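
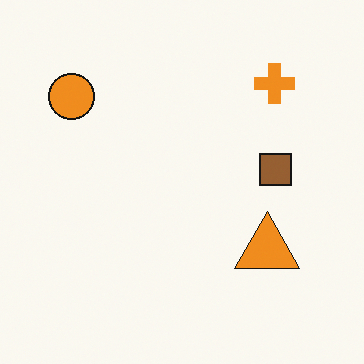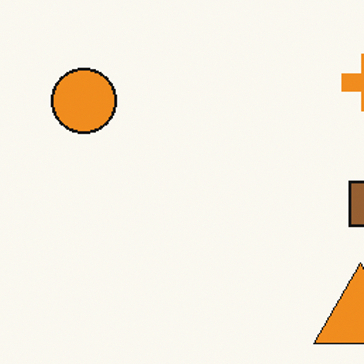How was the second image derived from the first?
This is the original image cropped slightly and scaled back up.

The visible shapes are larger and the field of view is narrower; shapes near the original edges may be partly or wholly outside the frame — a crop-and-rescale.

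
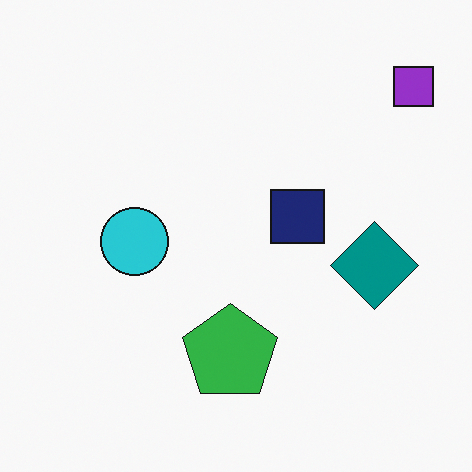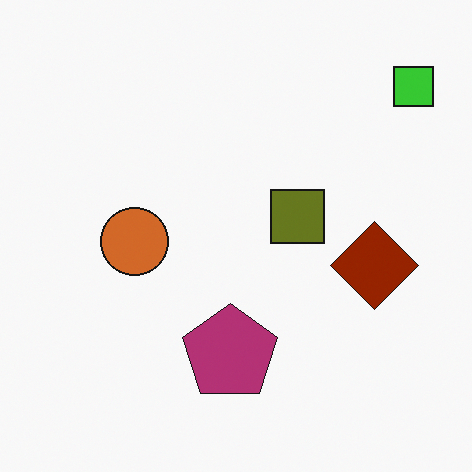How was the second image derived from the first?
The transformation is: hue-shifted by a large amount.

Every shape's color has rotated by the same amount around the hue wheel — a uniform hue shift.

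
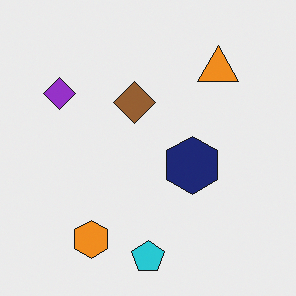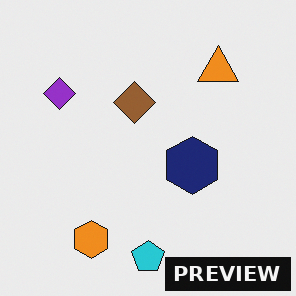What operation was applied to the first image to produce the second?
The second image is the first watermarked with the text "PREVIEW" in the lower-right corner.

A dark label reading "PREVIEW" appears in the lower-right corner.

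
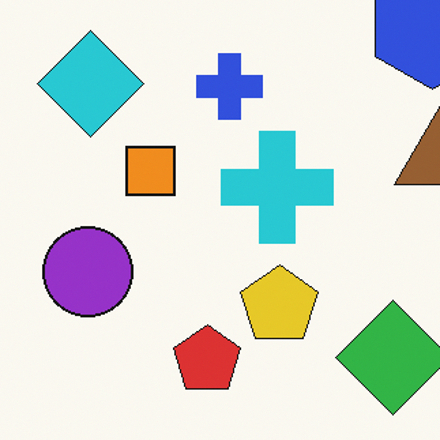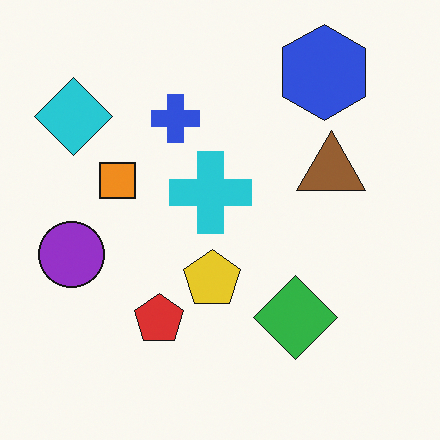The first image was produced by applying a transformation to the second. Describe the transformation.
It was cropped to a modestly smaller region and rescaled.

The visible shapes are larger and the field of view is narrower; shapes near the original edges may be partly or wholly outside the frame — a crop-and-rescale.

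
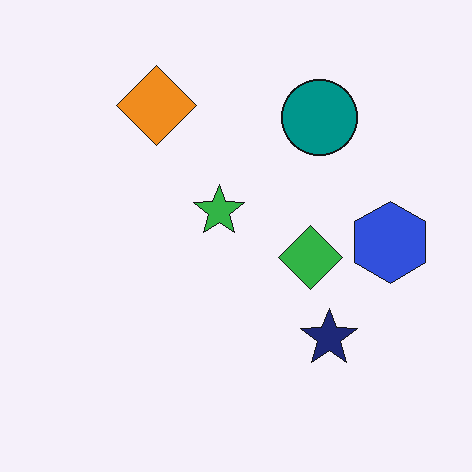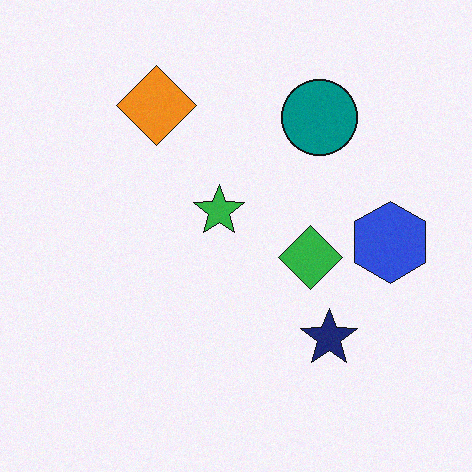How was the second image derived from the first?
The image was degraded with subtle gaussian noise.

Random speckle covers the whole image, including the flat background.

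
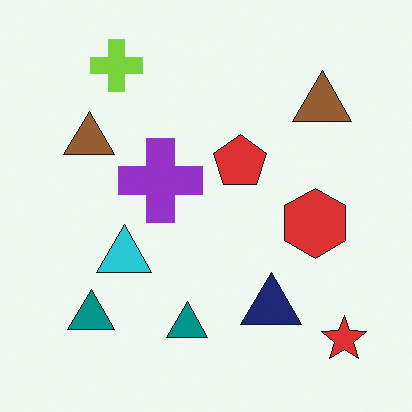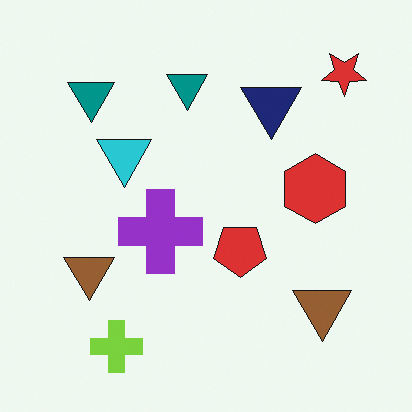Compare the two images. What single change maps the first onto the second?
Flipped vertically (top ↔ bottom).

The lime cross is in the top-left of the first image and the bottom-left of the second — shapes on opposite sides of the horizontal midline have swapped in a mirror flip.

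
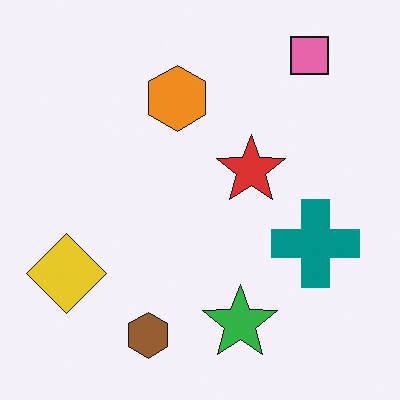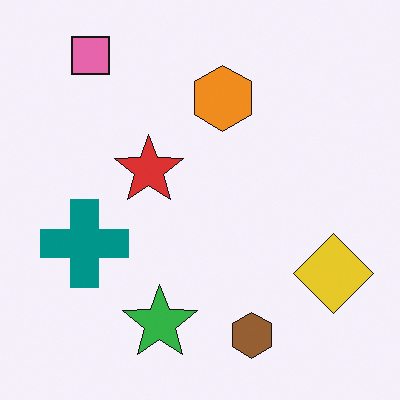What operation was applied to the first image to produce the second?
Flipped horizontally (left ↔ right).

The yellow diamond is in the bottom-left of the first image and the bottom-right of the second — shapes on opposite sides of the vertical midline have swapped in a mirror flip.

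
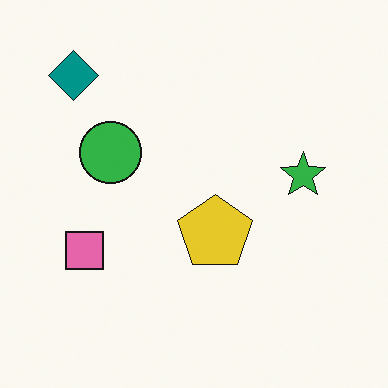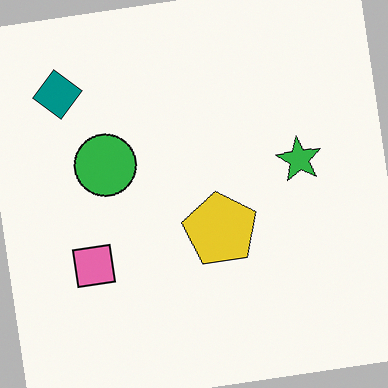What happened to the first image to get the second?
This is the original image rotated counter-clockwise by a few degrees.

Every shape is tilted by the same angle and the image corners show triangular fill wedges — a whole-image rotation by a non-right angle.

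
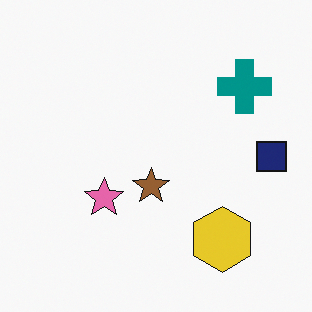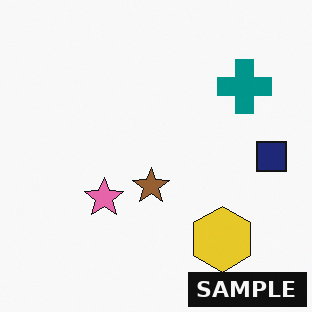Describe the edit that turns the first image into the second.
This is the original image watermarked with the text "SAMPLE" in the lower-right corner.

A dark label reading "SAMPLE" appears in the lower-right corner.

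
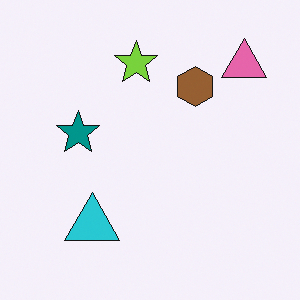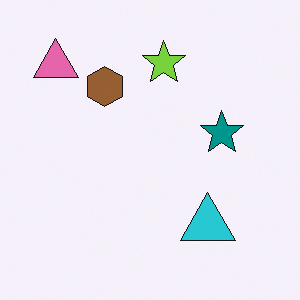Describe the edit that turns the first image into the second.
The transformation is: flipped horizontally (left ↔ right).

The pink triangle is in the top-right of the first image and the top-left of the second — shapes on opposite sides of the vertical midline have swapped in a mirror flip.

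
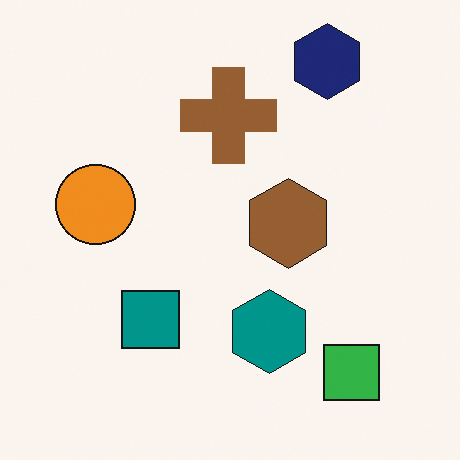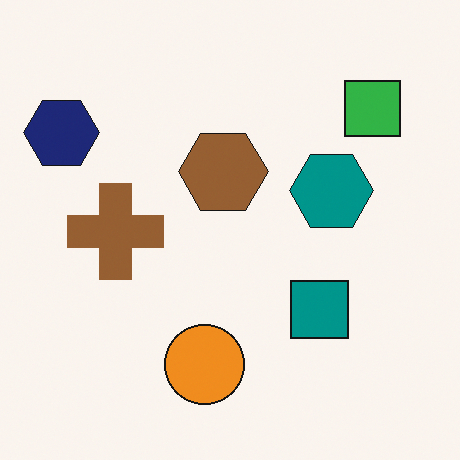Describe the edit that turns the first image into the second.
The transformation is: rotated 90° counter-clockwise.

The navy hexagon sits in the top-right of the first image and the top-left of the second — consistent with a whole-image 90° counter-clockwise rotation.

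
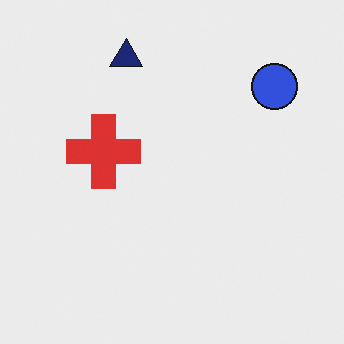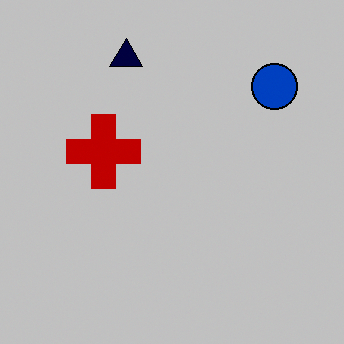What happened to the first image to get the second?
The second image is the first aggressively posterized.

Each flat color has snapped to a coarser quantized level — most visibly, the near-white background has dropped to a flat grey.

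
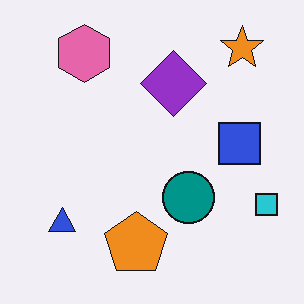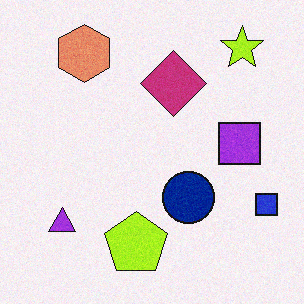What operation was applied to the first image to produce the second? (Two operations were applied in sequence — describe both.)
Degraded with light additive noise, then hue-shifted by a small amount.

Random speckle covers the whole image, including the flat background. Every shape's color has rotated by the same amount around the hue wheel — a uniform hue shift.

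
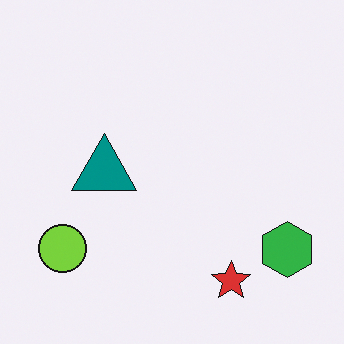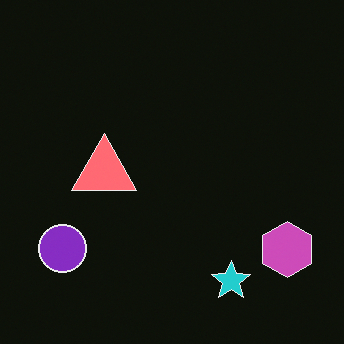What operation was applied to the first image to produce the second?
It was color-inverted (negative).

The light background has become dark and every shape's color is its complement — a photographic negative.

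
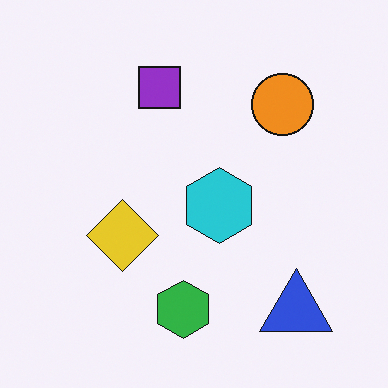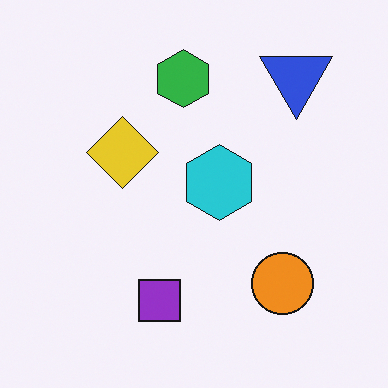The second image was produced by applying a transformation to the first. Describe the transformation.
The second image is the first flipped vertically (top ↔ bottom).

The blue triangle is in the bottom-right of the first image and the top-right of the second — shapes on opposite sides of the horizontal midline have swapped in a mirror flip.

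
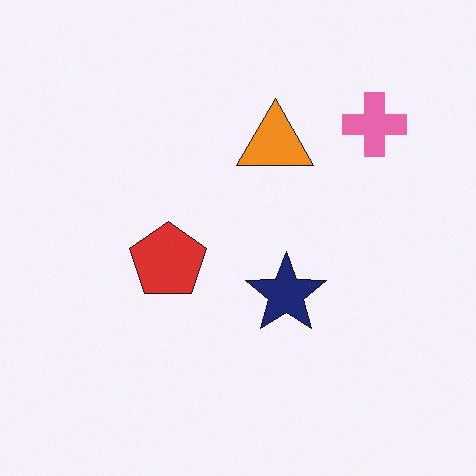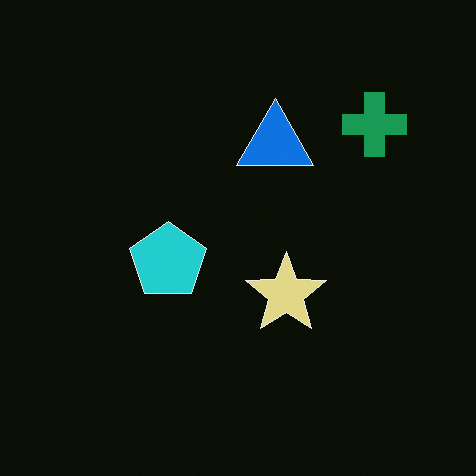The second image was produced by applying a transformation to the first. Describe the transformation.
Color-inverted (negative).

The light background has become dark and every shape's color is its complement — a photographic negative.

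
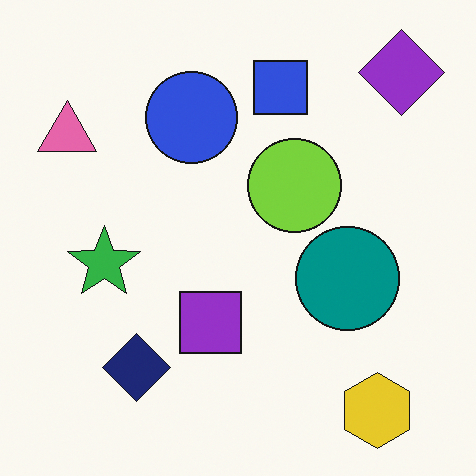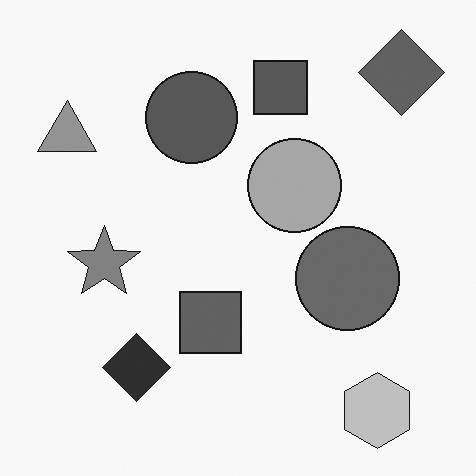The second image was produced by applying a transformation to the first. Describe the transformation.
The second image is the first converted to grayscale.

All color is removed — every shape is now a shade of grey.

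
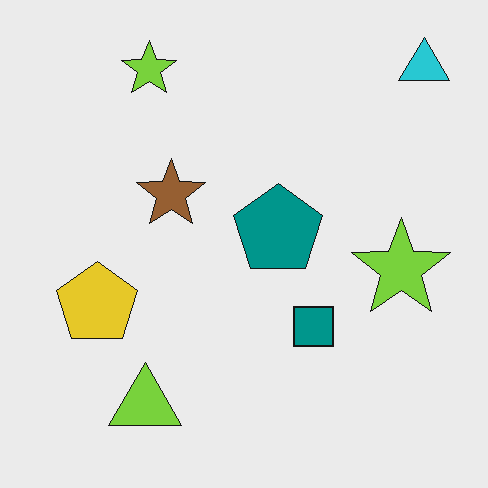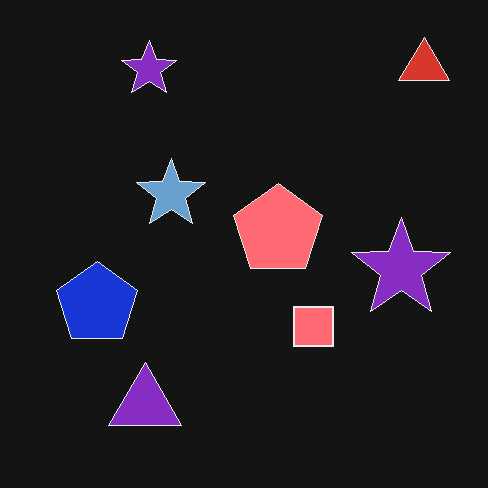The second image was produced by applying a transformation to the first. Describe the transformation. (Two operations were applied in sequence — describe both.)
It was JPEG-compressed with visible artifacts, then color-inverted (negative).

Blocky 8×8 compression artifacts appear around shape edges and the flat background shows ringing — characteristic JPEG degradation. The light background has become dark and every shape's color is its complement — a photographic negative.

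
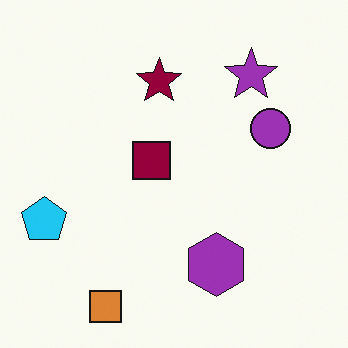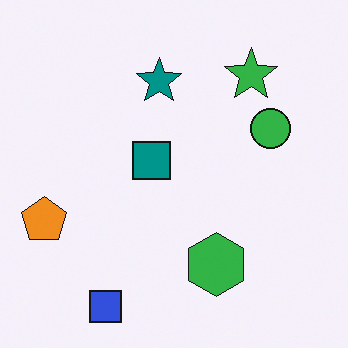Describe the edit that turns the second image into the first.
The first image is the second hue-shifted through roughly half the color wheel.

Every shape's color has rotated by the same amount around the hue wheel — a uniform hue shift.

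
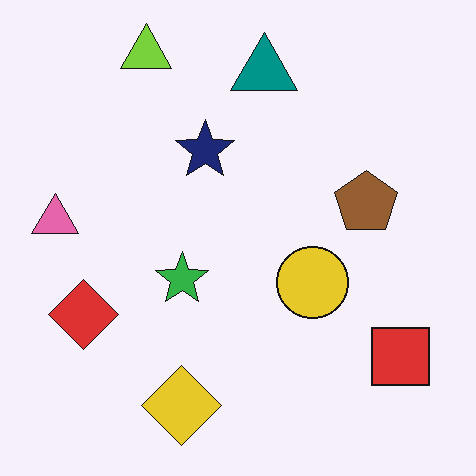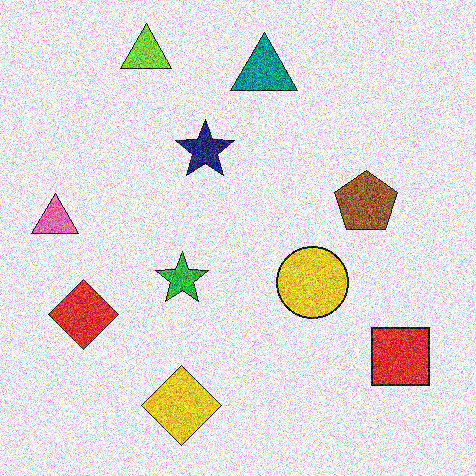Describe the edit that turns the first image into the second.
This is the original image degraded with heavy additive noise.

Random speckle covers the whole image, including the flat background.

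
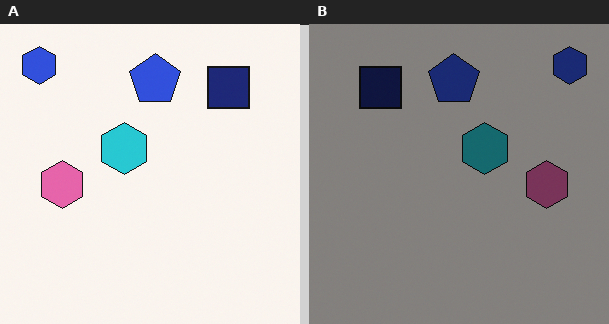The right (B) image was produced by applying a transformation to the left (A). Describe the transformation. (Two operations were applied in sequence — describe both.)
This is the original image flipped horizontally (left ↔ right), then noticeably darkened.

The blue hexagon is in the top-left of the left (A) image and the top-right of the right (B) — shapes on opposite sides of the vertical midline have swapped in a mirror flip. Every pixel — background and shapes alike — is uniformly darkened.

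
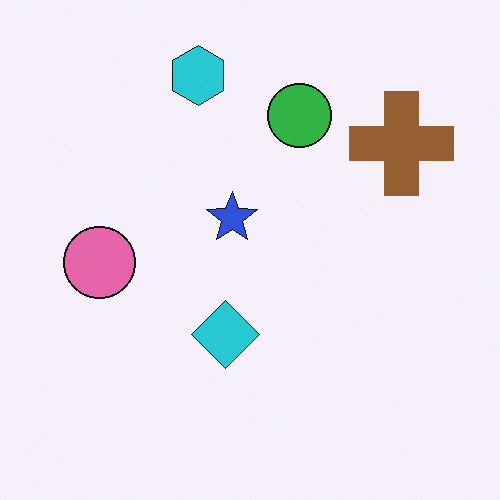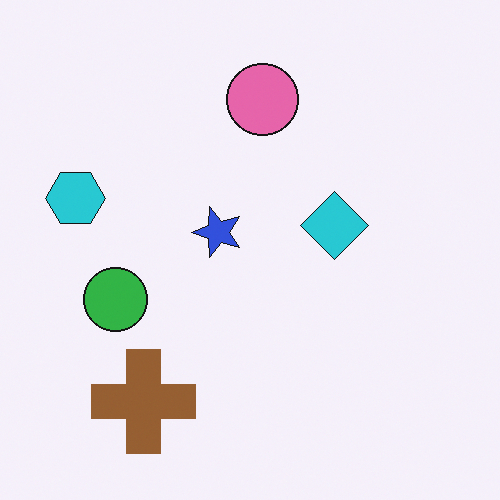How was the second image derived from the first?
Transposed (reflected across the top-left ↔ bottom-right diagonal).

Shapes have swapped their row and column positions — what was in the top-right is now in the bottom-left — a diagonal reflection.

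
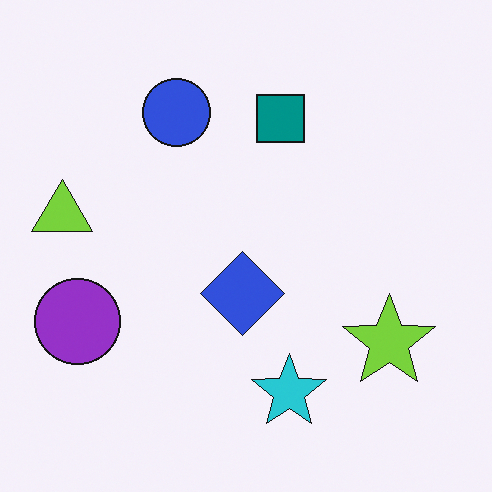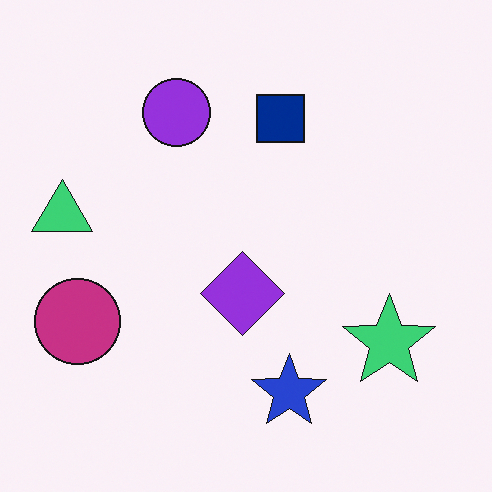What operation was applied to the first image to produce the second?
This is the original image hue-shifted slightly.

Every shape's color has rotated by the same amount around the hue wheel — a uniform hue shift.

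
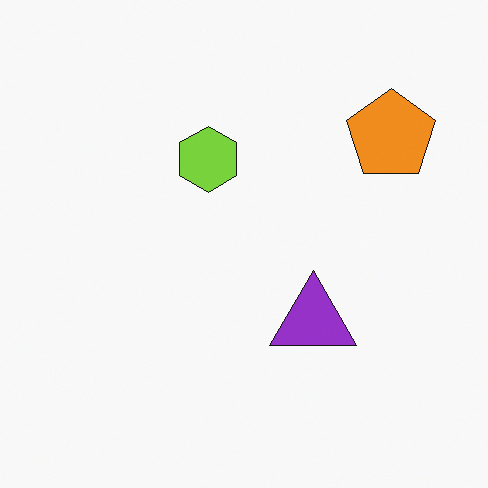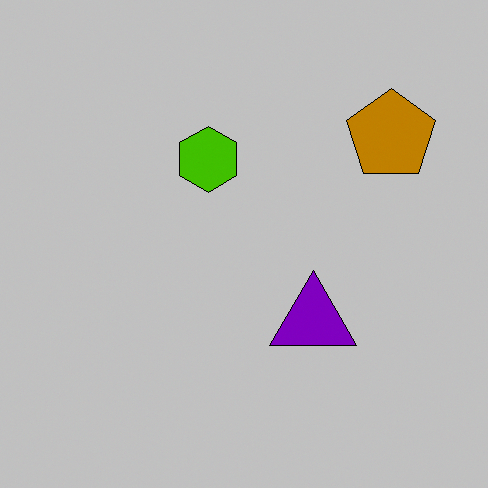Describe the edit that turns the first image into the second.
The second image is the first aggressively posterized.

Each flat color has snapped to a coarser quantized level — most visibly, the near-white background has dropped to a flat grey.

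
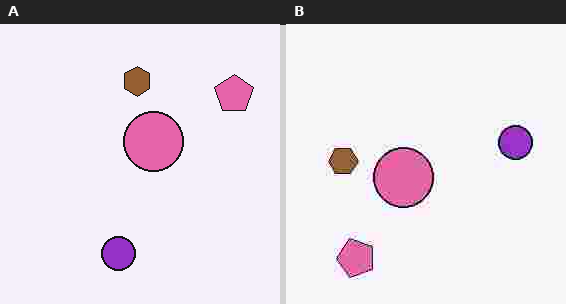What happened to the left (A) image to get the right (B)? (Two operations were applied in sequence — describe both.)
The right (B) image is the left (A) degraded with heavy JPEG compression, then transposed (reflected across the top-left ↔ bottom-right diagonal).

Blocky 8×8 compression artifacts appear around shape edges and the flat background shows ringing — characteristic JPEG degradation. Shapes have swapped their row and column positions — what was in the top-right is now in the bottom-left — a diagonal reflection.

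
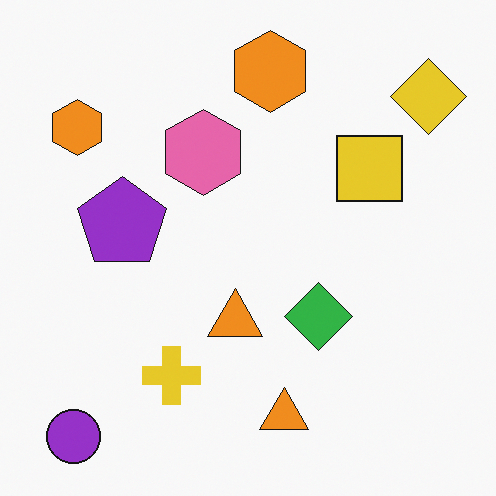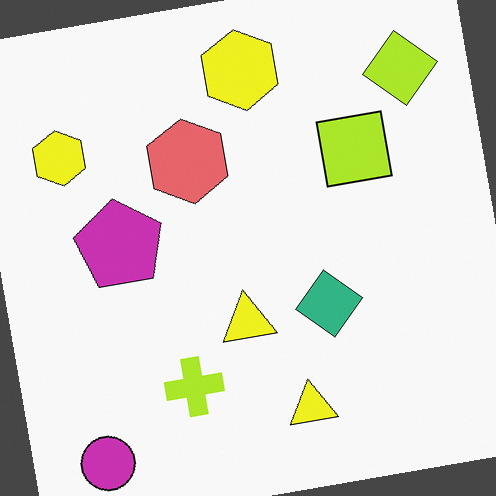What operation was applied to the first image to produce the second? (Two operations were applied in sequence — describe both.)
Rotated counter-clockwise by a slight angle, then hue-shifted by a small amount.

Every shape is tilted by the same angle and the image corners show triangular fill wedges — a whole-image rotation by a non-right angle. Every shape's color has rotated by the same amount around the hue wheel — a uniform hue shift.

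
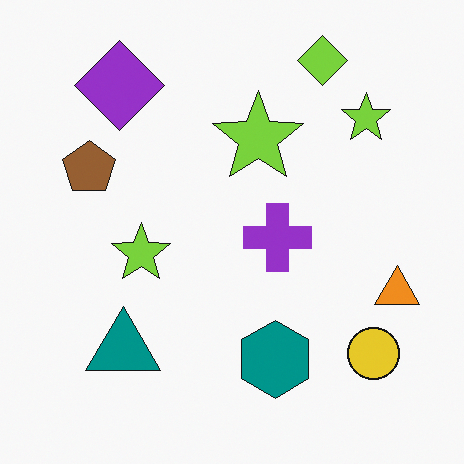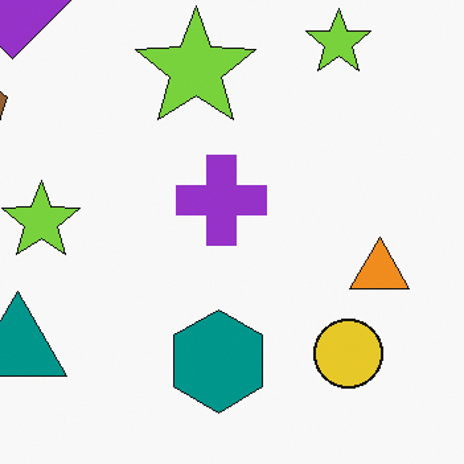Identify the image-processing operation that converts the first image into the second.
This is the original image cropped slightly and scaled back up.

The visible shapes are larger and the field of view is narrower; shapes near the original edges may be partly or wholly outside the frame — a crop-and-rescale.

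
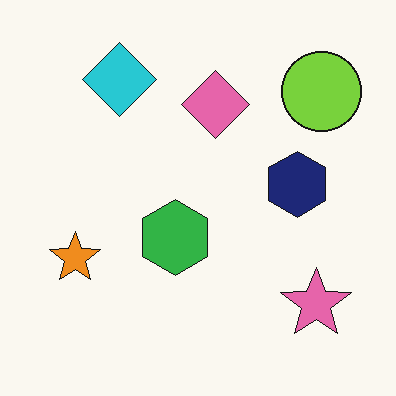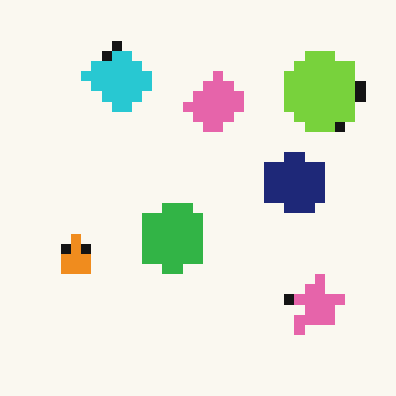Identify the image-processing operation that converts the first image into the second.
The second image is the first heavily pixelated into large blocks.

Shapes are reduced to large square blocks; fine edges and outlines are lost — a downscale-then-upscale (mosaic) effect.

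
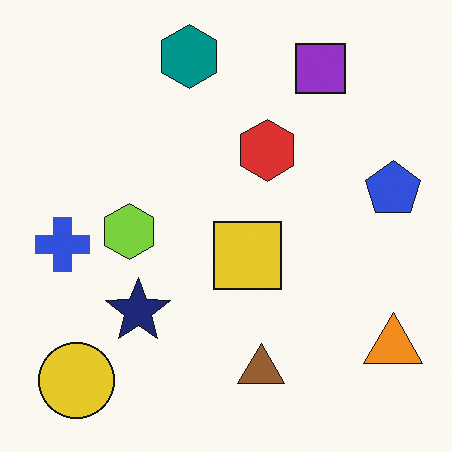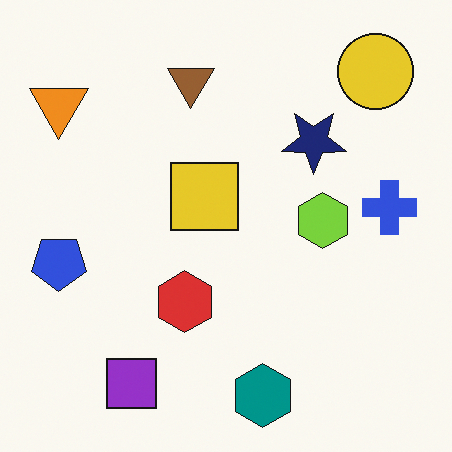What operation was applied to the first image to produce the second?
Rotated 180°.

The yellow circle sits in the bottom-left of the first image and the top-right of the second — consistent with a whole-image 180° rotation.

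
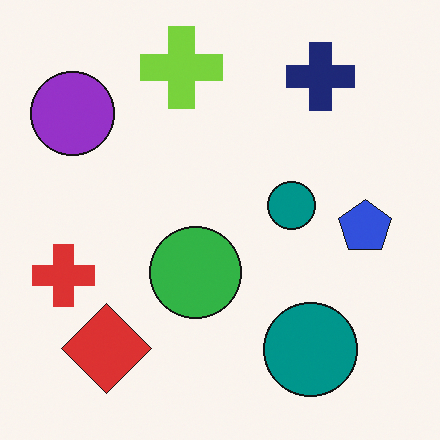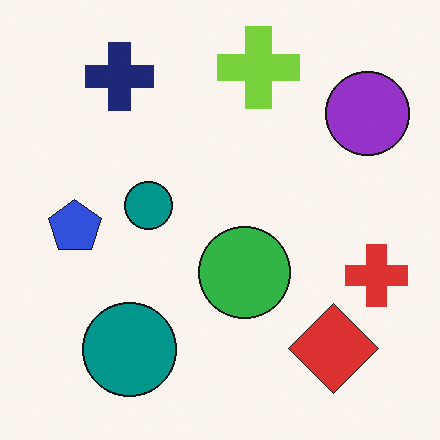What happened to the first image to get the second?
The transformation is: flipped horizontally (left ↔ right).

The red cross is in the left of the first image and the right of the second — shapes on opposite sides of the vertical midline have swapped in a mirror flip.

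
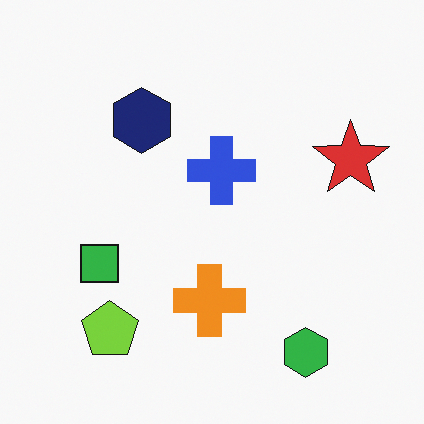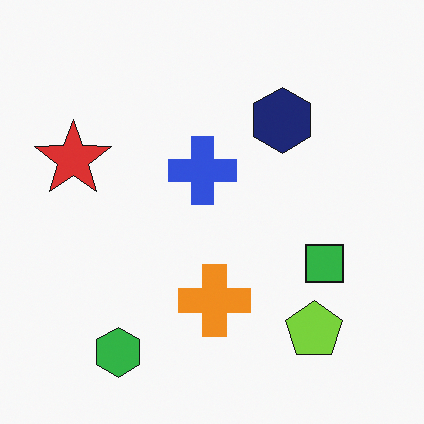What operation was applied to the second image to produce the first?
The image was flipped horizontally (left ↔ right).

The red star is in the left of the second image and the right of the first — shapes on opposite sides of the vertical midline have swapped in a mirror flip.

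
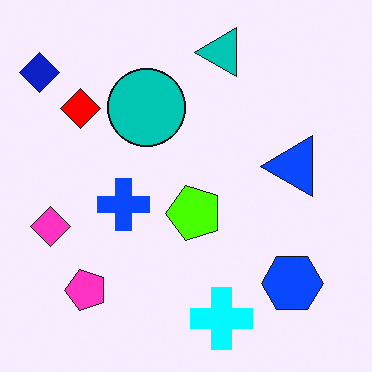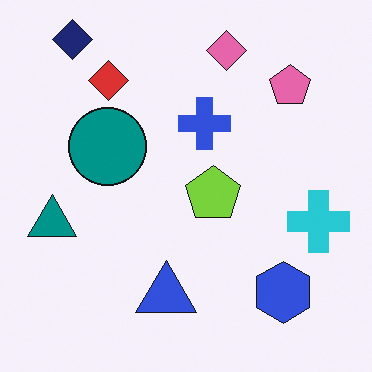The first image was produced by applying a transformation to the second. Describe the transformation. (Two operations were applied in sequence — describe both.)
This is the original image heavily oversaturated, then transposed (reflected across the top-left ↔ bottom-right diagonal).

All colors are more vivid — a global saturation change. Shapes have swapped their row and column positions — what was in the top-right is now in the bottom-left — a diagonal reflection.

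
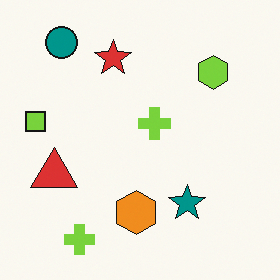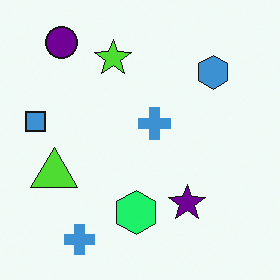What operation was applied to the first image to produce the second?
This is the original image hue-shifted through roughly a third of the color wheel.

Every shape's color has rotated by the same amount around the hue wheel — a uniform hue shift.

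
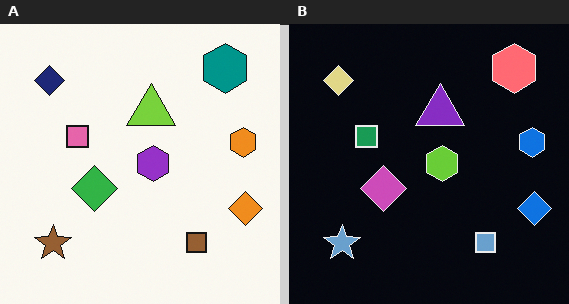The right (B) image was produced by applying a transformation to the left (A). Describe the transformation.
Color-inverted (negative).

The light background has become dark and every shape's color is its complement — a photographic negative.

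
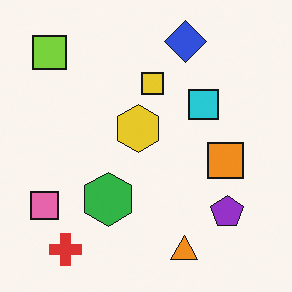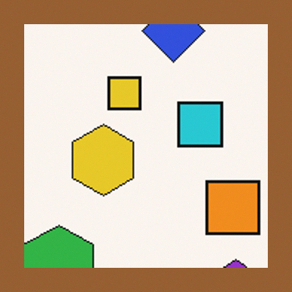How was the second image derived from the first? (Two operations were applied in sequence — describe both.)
The transformation is: cropped to a noticeably smaller region and rescaled, then framed with a brown border.

The visible shapes are larger and the field of view is narrower; shapes near the original edges may be partly or wholly outside the frame — a crop-and-rescale. A solid brown frame runs around the edge of the second image, with the content slightly shrunk inside it.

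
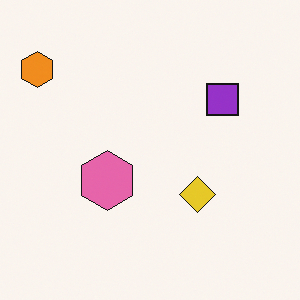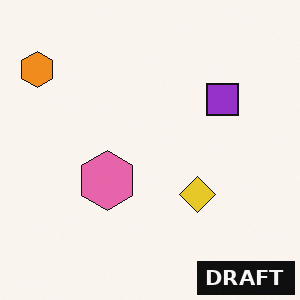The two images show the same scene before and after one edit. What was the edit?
The image was watermarked with the text "DRAFT" in the lower-right corner.

A dark label reading "DRAFT" appears in the lower-right corner.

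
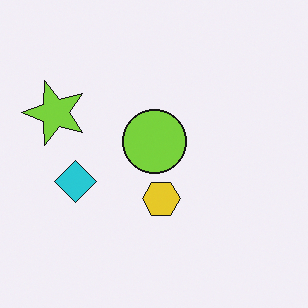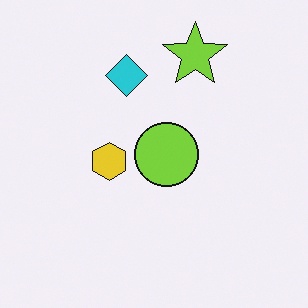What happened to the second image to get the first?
The first image is the second rotated 90° counter-clockwise.

The lime star sits in the top of the second image and the left of the first — consistent with a whole-image 90° counter-clockwise rotation.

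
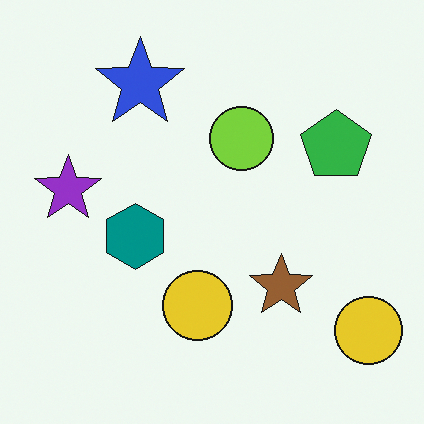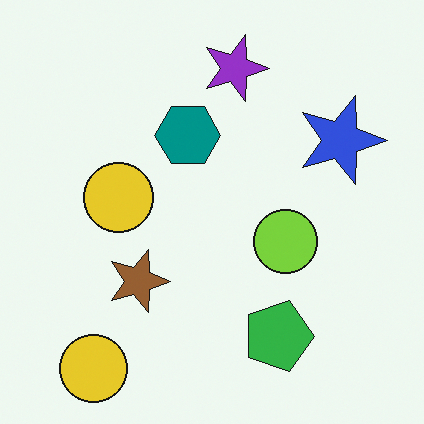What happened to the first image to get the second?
The image was rotated 90° clockwise.

The blue star sits in the top-left of the first image and the top-right of the second — consistent with a whole-image 90° clockwise rotation.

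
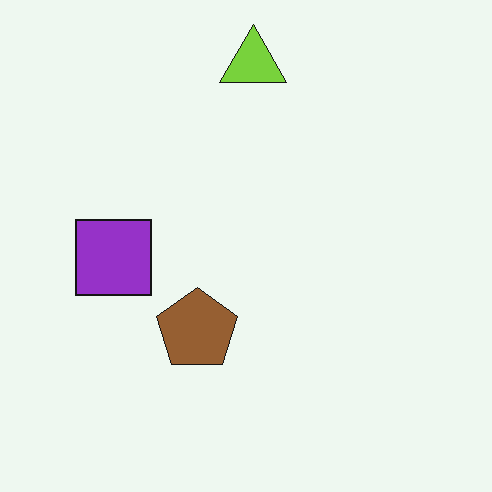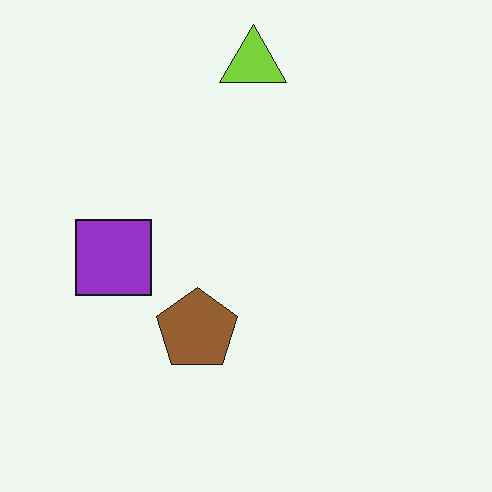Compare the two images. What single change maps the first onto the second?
It was JPEG-compressed with visible artifacts.

Blocky 8×8 compression artifacts appear around shape edges and the flat background shows ringing — characteristic JPEG degradation.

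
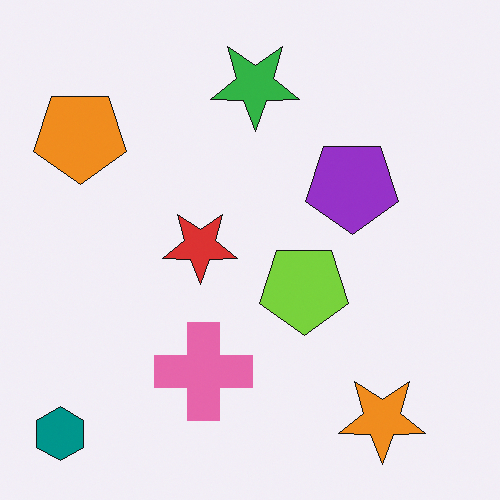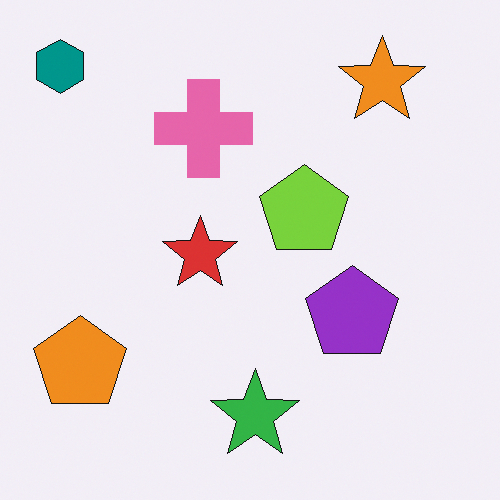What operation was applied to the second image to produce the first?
It was flipped vertically (top ↔ bottom).

The teal hexagon is in the top-left of the second image and the bottom-left of the first — shapes on opposite sides of the horizontal midline have swapped in a mirror flip.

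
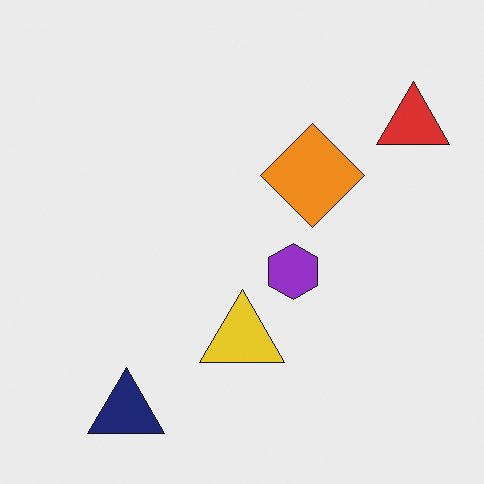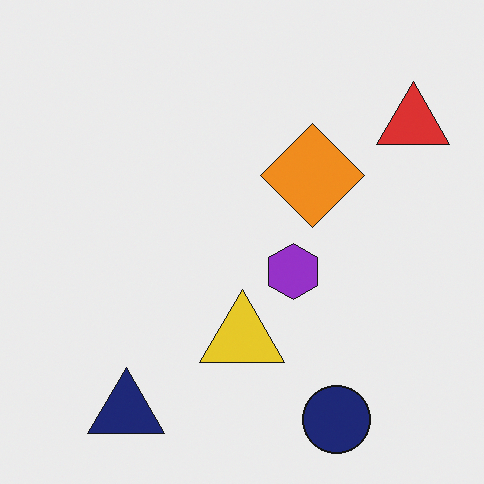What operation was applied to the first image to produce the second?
The second image is the first overlaid with an additional navy circle.

A navy circle appears in the second image that is absent from the first.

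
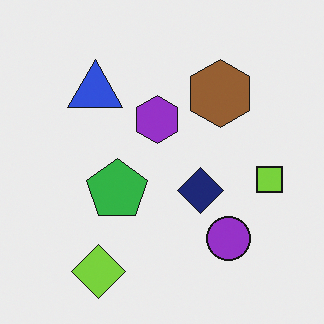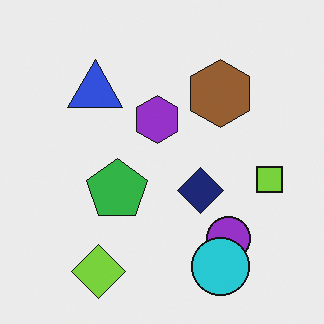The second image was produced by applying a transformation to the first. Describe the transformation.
Overlaid with an additional cyan circle.

A cyan circle appears in the second image that is absent from the first.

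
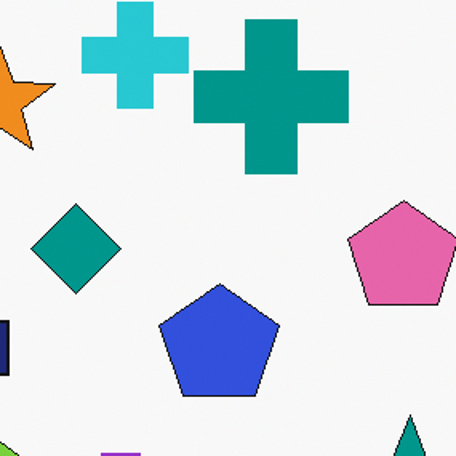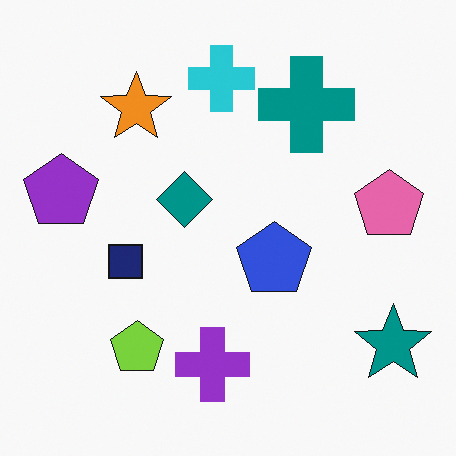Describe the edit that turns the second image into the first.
The image was cropped to a modestly smaller region and rescaled.

The visible shapes are larger and the field of view is narrower; shapes near the original edges may be partly or wholly outside the frame — a crop-and-rescale.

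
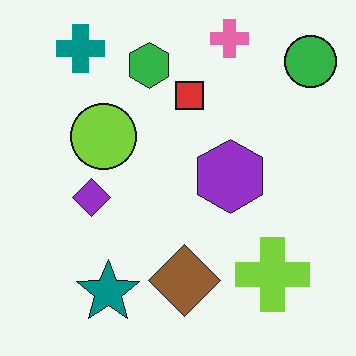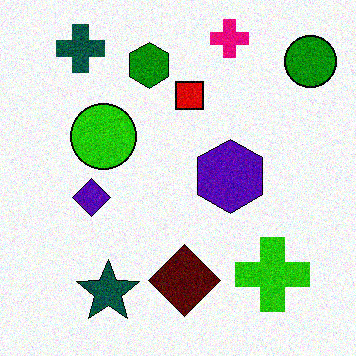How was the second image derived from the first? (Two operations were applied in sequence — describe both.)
It was given much higher contrast, then degraded with visible gaussian noise.

Tones are pushed away from mid-grey across the whole image — a global contrast change. Random speckle covers the whole image, including the flat background.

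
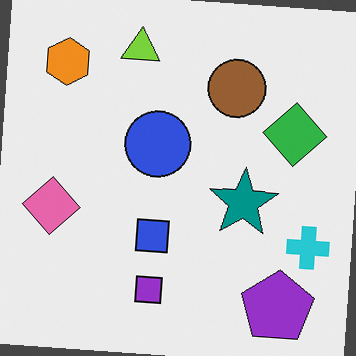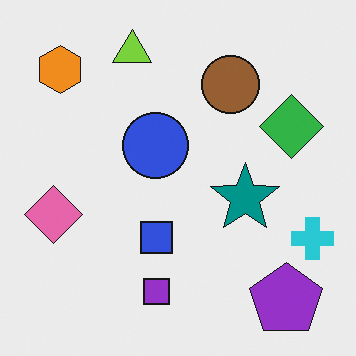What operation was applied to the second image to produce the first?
The image was rotated clockwise by a few degrees.

Every shape is tilted by the same angle and the image corners show triangular fill wedges — a whole-image rotation by a non-right angle.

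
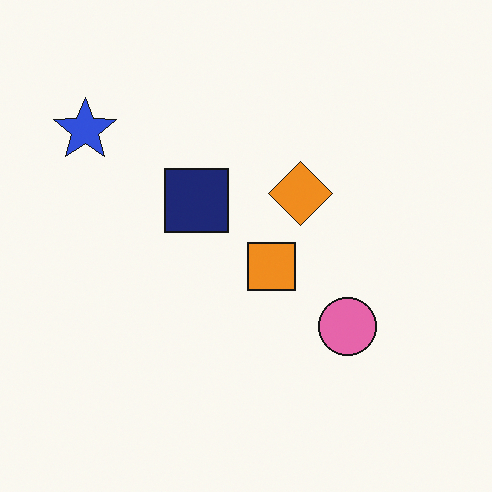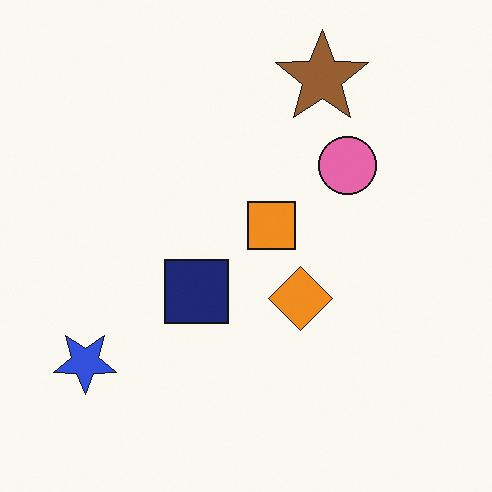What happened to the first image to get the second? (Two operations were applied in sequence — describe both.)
It was flipped vertically (top ↔ bottom), then overlaid with an additional brown star.

The blue star is in the top-left of the first image and the bottom-left of the second — shapes on opposite sides of the horizontal midline have swapped in a mirror flip. A brown star appears in the second image that is absent from the first.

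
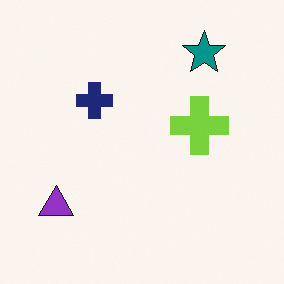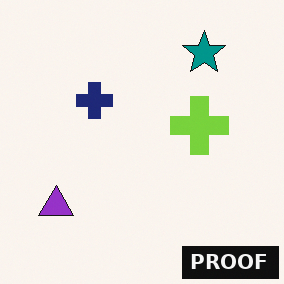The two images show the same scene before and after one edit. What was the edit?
The transformation is: watermarked with the text "PROOF" in the lower-right corner.

A dark label reading "PROOF" appears in the lower-right corner.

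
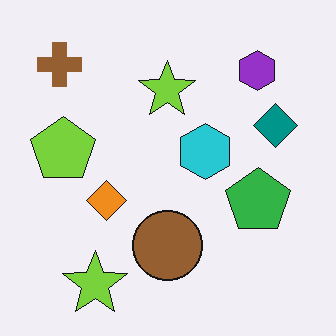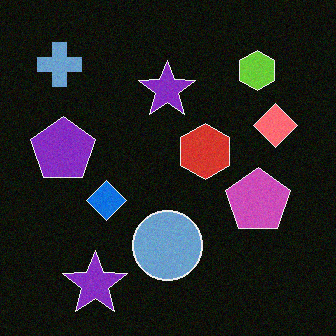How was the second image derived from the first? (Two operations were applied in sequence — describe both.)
The image was color-inverted (negative), then degraded with a light layer of grain.

The light background has become dark and every shape's color is its complement — a photographic negative. Random speckle covers the whole image, including the flat background.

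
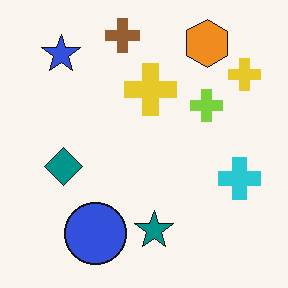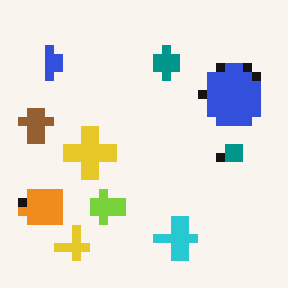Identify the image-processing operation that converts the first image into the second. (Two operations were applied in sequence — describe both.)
This is the original image transposed (reflected across the top-left ↔ bottom-right diagonal), then coarsely pixelated.

Shapes have swapped their row and column positions — what was in the top-right is now in the bottom-left — a diagonal reflection. Shapes are reduced to large square blocks; fine edges and outlines are lost — a downscale-then-upscale (mosaic) effect.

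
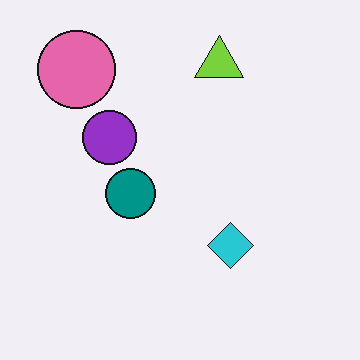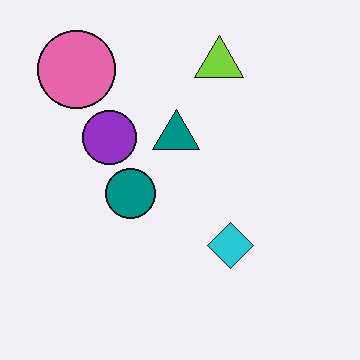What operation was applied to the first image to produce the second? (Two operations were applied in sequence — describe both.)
This is the original image JPEG-compressed with visible artifacts, then overlaid with an additional teal triangle.

Blocky 8×8 compression artifacts appear around shape edges and the flat background shows ringing — characteristic JPEG degradation. A teal triangle appears in the second image that is absent from the first.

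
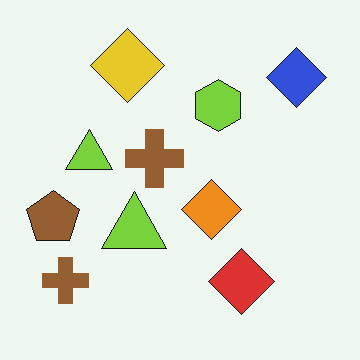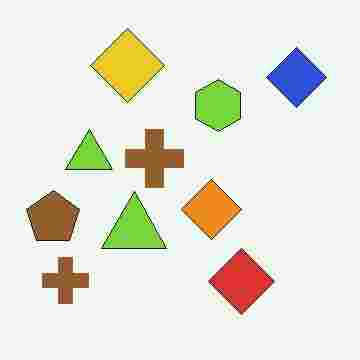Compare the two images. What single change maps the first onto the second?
It was heavily JPEG-compressed with obvious blocking artifacts.

Blocky 8×8 compression artifacts appear around shape edges and the flat background shows ringing — characteristic JPEG degradation.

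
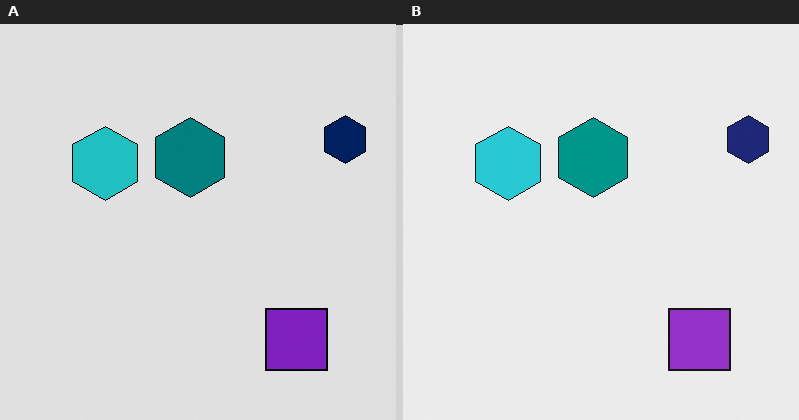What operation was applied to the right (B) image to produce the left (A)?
It was posterized to a reduced palette.

Each flat color has snapped to a coarser quantized level — most visibly, the near-white background has dropped to a flat grey.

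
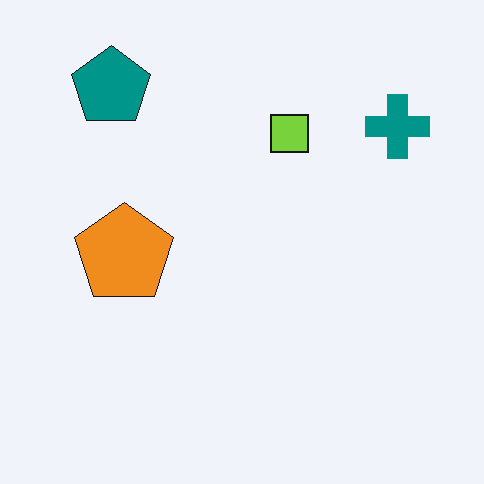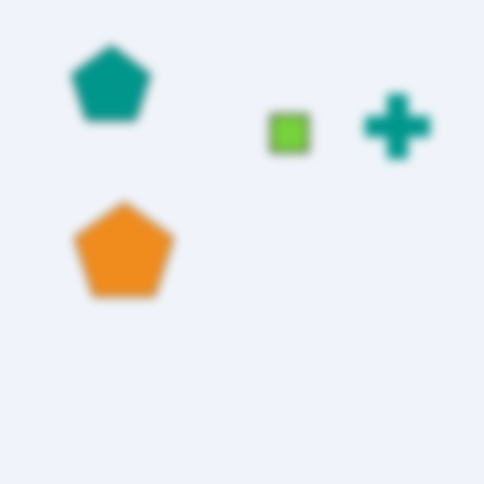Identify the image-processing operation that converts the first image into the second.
Heavily blurred.

Shape edges and outlines are uniformly softened across the whole image.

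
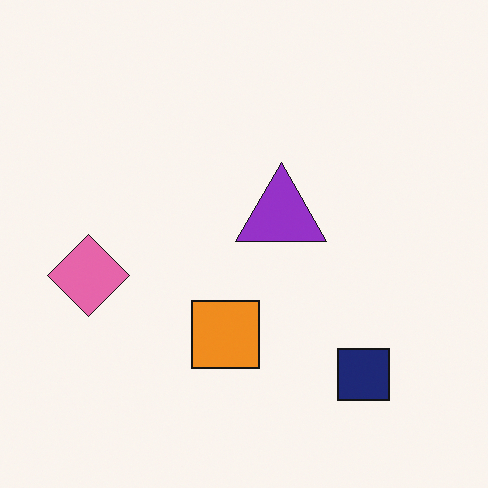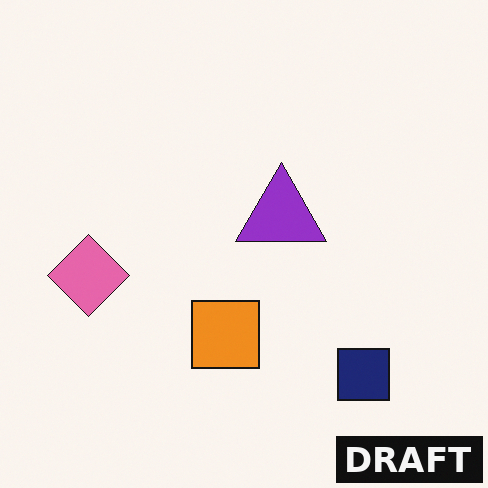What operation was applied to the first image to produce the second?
The image was watermarked with the text "DRAFT" in the lower-right corner.

A dark label reading "DRAFT" appears in the lower-right corner.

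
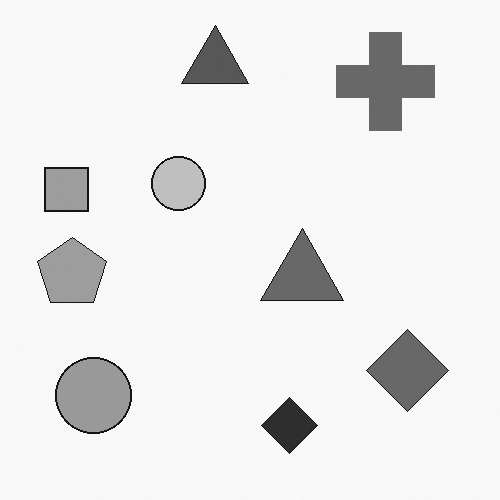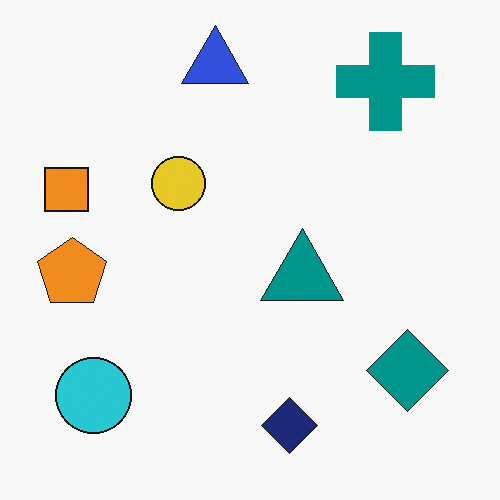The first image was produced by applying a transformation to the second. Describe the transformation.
The first image is the second converted to grayscale.

All color is removed — every shape is now a shade of grey.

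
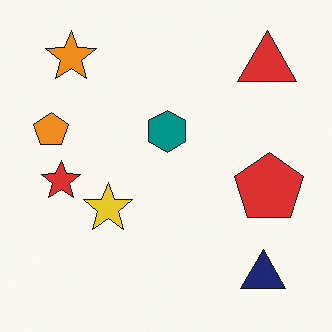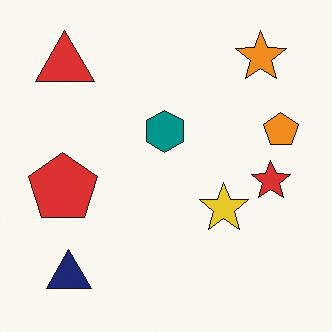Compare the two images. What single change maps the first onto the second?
Flipped horizontally (left ↔ right).

The orange pentagon is in the left of the first image and the right of the second — shapes on opposite sides of the vertical midline have swapped in a mirror flip.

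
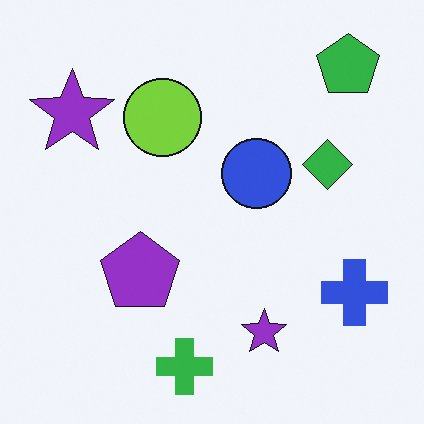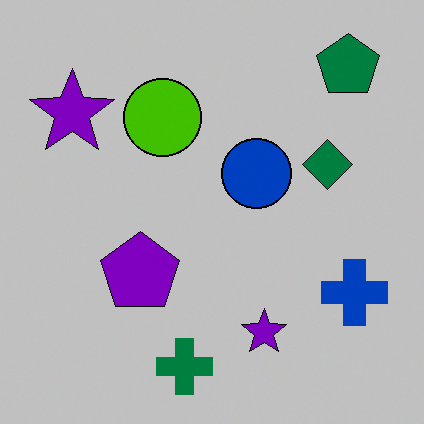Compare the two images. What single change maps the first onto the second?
The second image is the first aggressively posterized.

Each flat color has snapped to a coarser quantized level — most visibly, the near-white background has dropped to a flat grey.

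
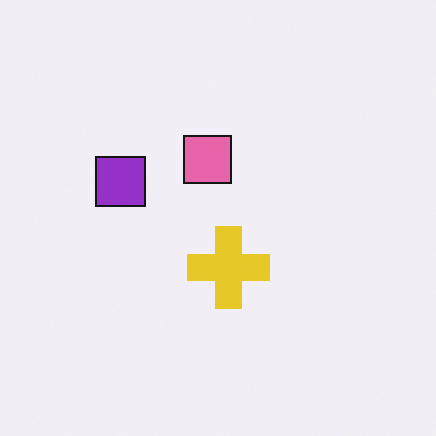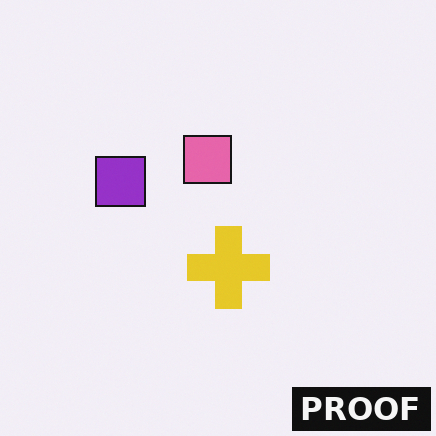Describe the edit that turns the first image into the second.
The second image is the first watermarked with the text "PROOF" in the lower-right corner.

A dark label reading "PROOF" appears in the lower-right corner.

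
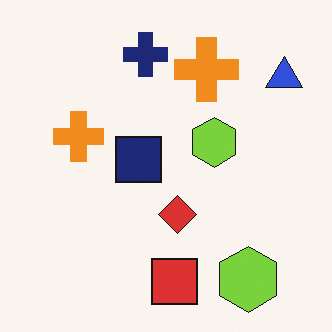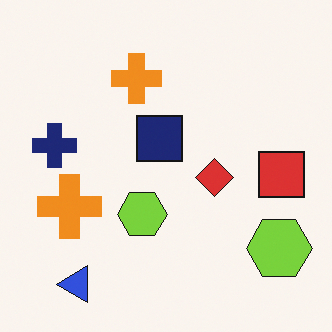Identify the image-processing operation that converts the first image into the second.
Transposed (reflected across the top-left ↔ bottom-right diagonal).

Shapes have swapped their row and column positions — what was in the top-right is now in the bottom-left — a diagonal reflection.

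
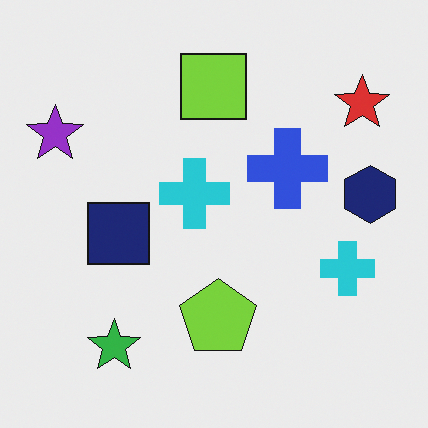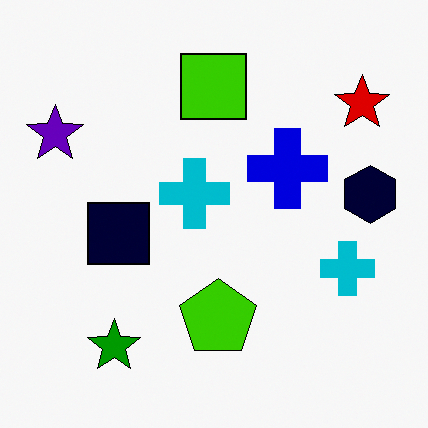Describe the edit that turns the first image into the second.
Boosted in contrast.

Tones are pushed away from mid-grey across the whole image — a global contrast change.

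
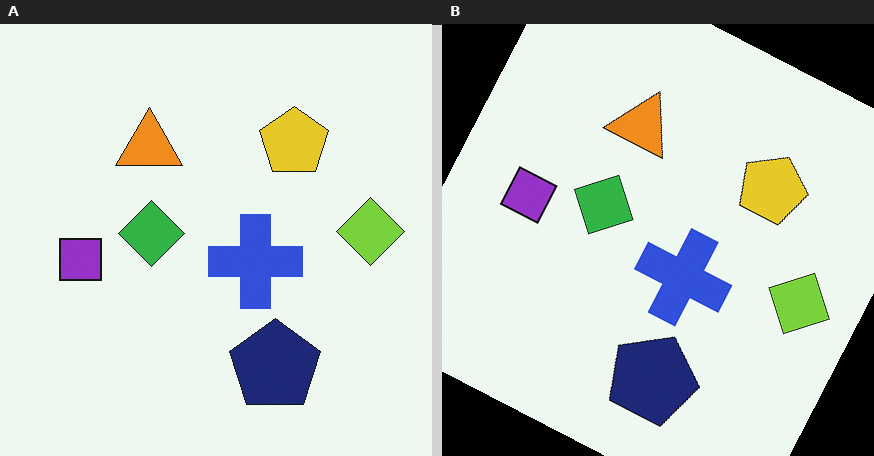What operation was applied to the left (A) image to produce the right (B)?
It was rotated clockwise by a clearly visible amount.

Every shape is tilted by the same angle and the image corners show triangular fill wedges — a whole-image rotation by a non-right angle.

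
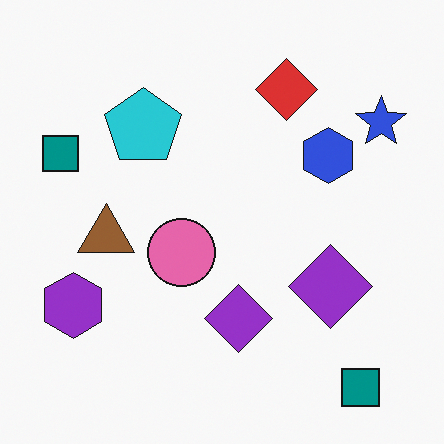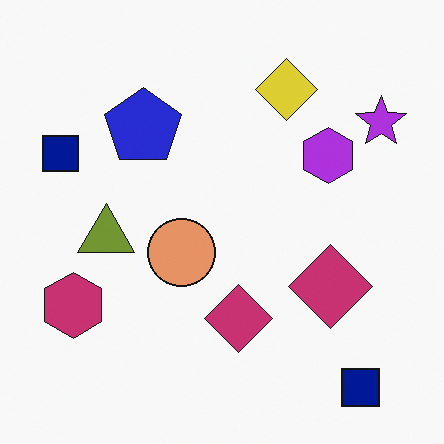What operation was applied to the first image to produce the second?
It was hue-shifted by a small amount.

Every shape's color has rotated by the same amount around the hue wheel — a uniform hue shift.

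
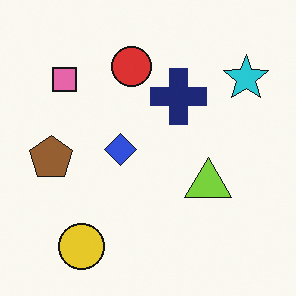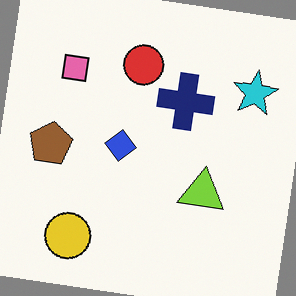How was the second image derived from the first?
The transformation is: rotated clockwise by a few degrees.

Every shape is tilted by the same angle and the image corners show triangular fill wedges — a whole-image rotation by a non-right angle.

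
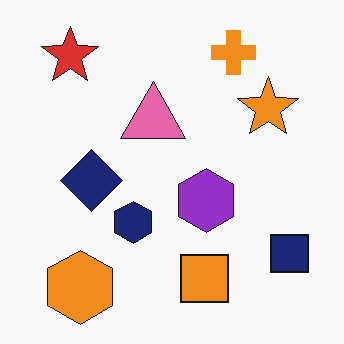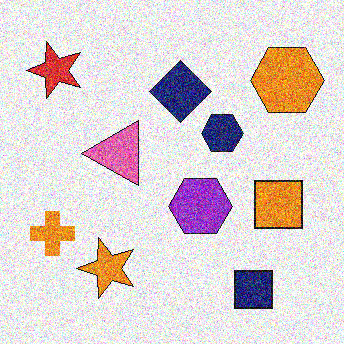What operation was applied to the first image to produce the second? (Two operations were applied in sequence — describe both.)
The second image is the first degraded with a thick layer of grain, then transposed (reflected across the top-left ↔ bottom-right diagonal).

Random speckle covers the whole image, including the flat background. Shapes have swapped their row and column positions — what was in the top-right is now in the bottom-left — a diagonal reflection.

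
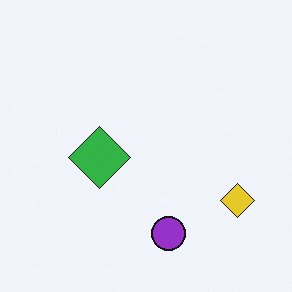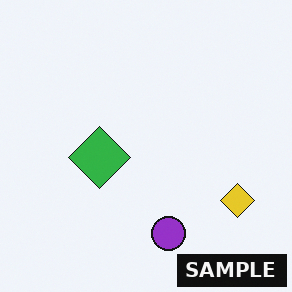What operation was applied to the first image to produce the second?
It was watermarked with the text "SAMPLE" in the lower-right corner.

A dark label reading "SAMPLE" appears in the lower-right corner.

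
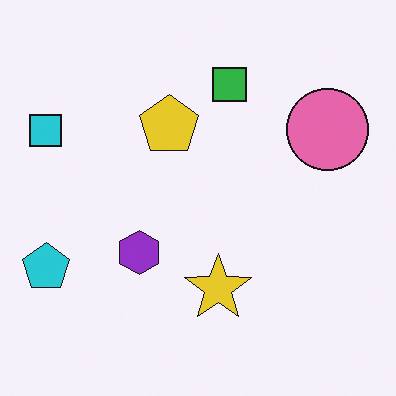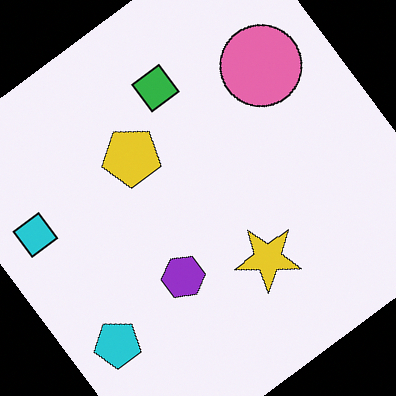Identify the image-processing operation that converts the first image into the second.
It was rotated counter-clockwise by a large amount — several tens of degrees.

Every shape is tilted by the same angle and the image corners show triangular fill wedges — a whole-image rotation by a non-right angle.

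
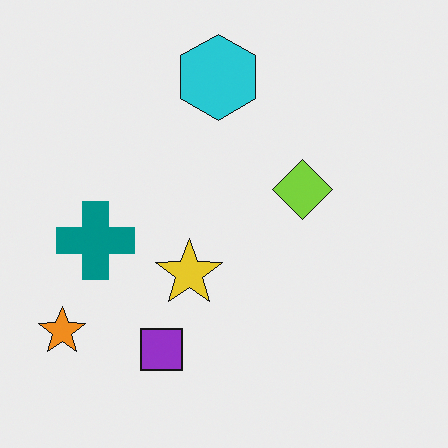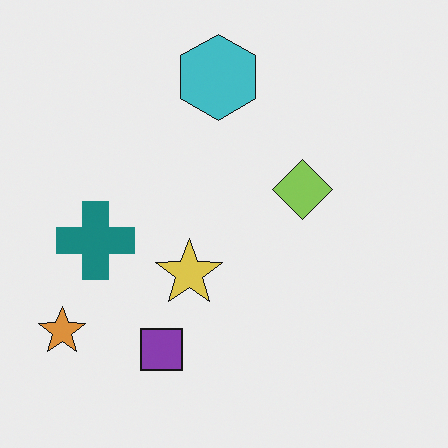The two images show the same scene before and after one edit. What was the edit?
The second image is the first slightly desaturated.

All colors are more muted and greyish — a global saturation change.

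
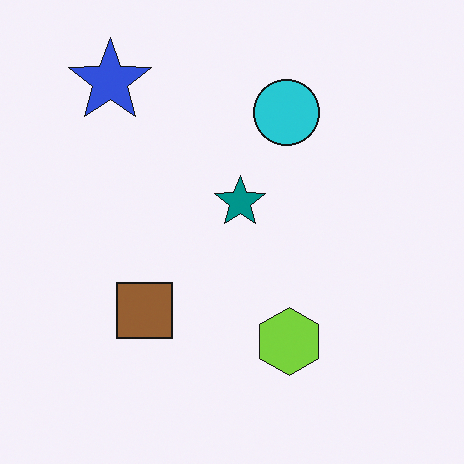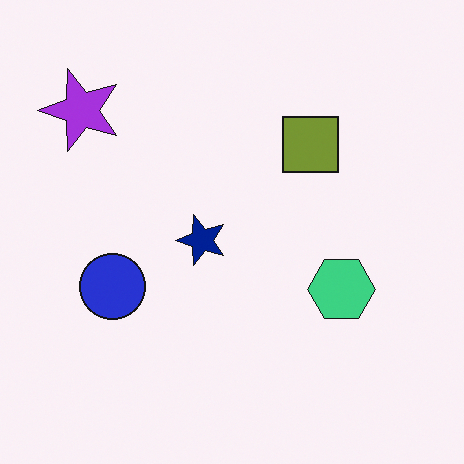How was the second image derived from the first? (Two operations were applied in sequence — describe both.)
The transformation is: transposed (reflected across the top-left ↔ bottom-right diagonal), then hue-shifted by a small amount.

Shapes have swapped their row and column positions — what was in the top-right is now in the bottom-left — a diagonal reflection. Every shape's color has rotated by the same amount around the hue wheel — a uniform hue shift.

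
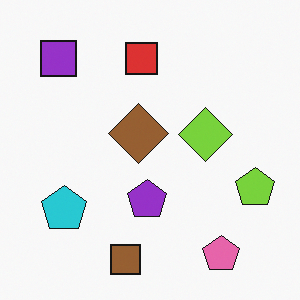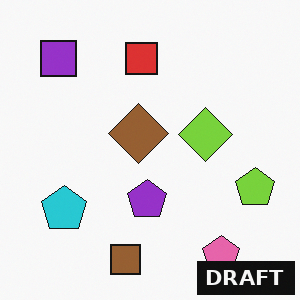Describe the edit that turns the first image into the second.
It was watermarked with the text "DRAFT" in the lower-right corner.

A dark label reading "DRAFT" appears in the lower-right corner.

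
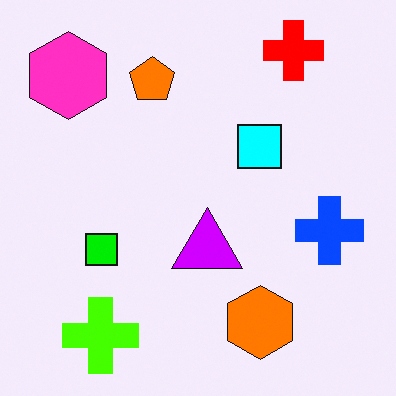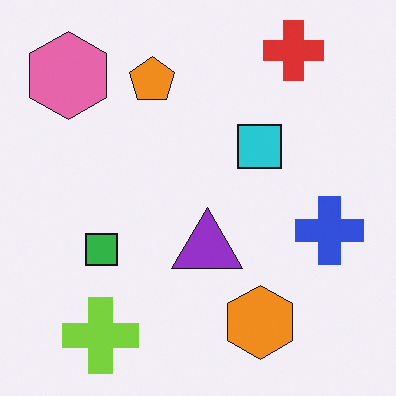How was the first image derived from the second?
The image was heavily oversaturated.

All colors are more vivid — a global saturation change.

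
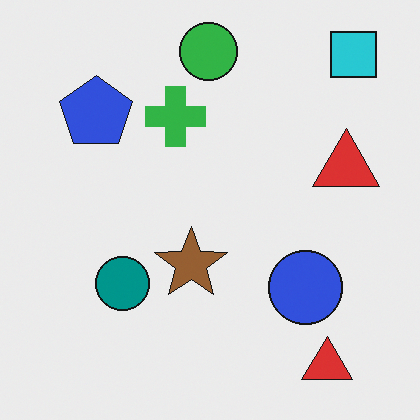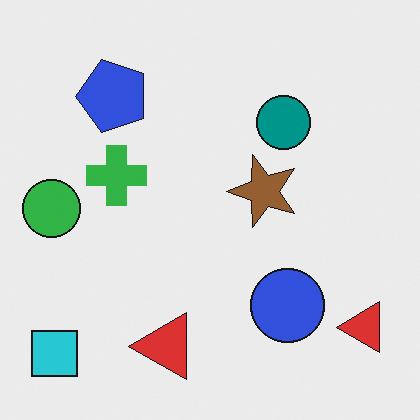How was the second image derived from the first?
This is the original image transposed (reflected across the top-left ↔ bottom-right diagonal).

Shapes have swapped their row and column positions — what was in the top-right is now in the bottom-left — a diagonal reflection.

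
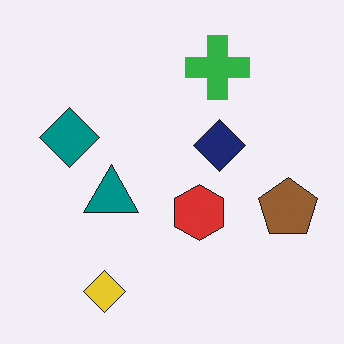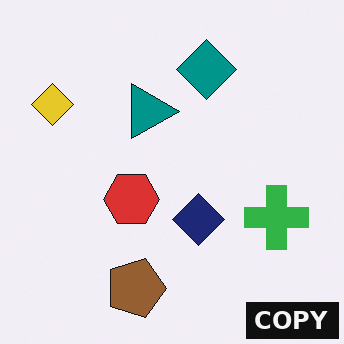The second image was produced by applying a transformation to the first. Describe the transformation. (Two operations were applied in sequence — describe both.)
The second image is the first rotated 90° clockwise, then watermarked with the text "COPY" in the lower-right corner.

The yellow diamond sits in the bottom-left of the first image and the top-left of the second — consistent with a whole-image 90° clockwise rotation. A dark label reading "COPY" appears in the lower-right corner.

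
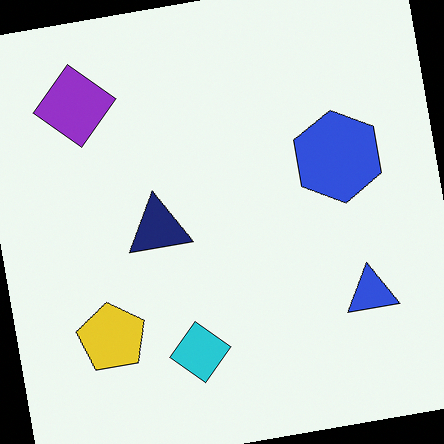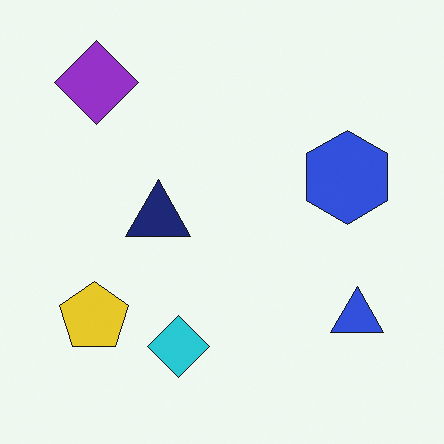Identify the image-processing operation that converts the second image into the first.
It was rotated counter-clockwise by a small amount.

Every shape is tilted by the same angle and the image corners show triangular fill wedges — a whole-image rotation by a non-right angle.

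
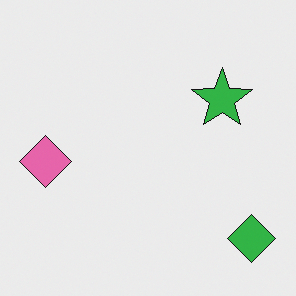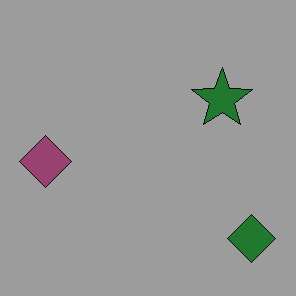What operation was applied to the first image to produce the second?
The transformation is: darkened a lot.

Every pixel — background and shapes alike — is uniformly darkened.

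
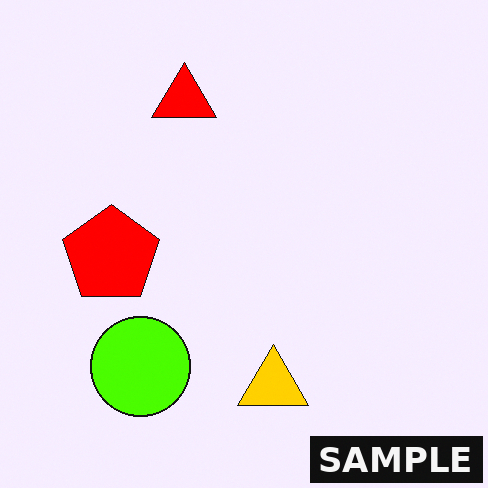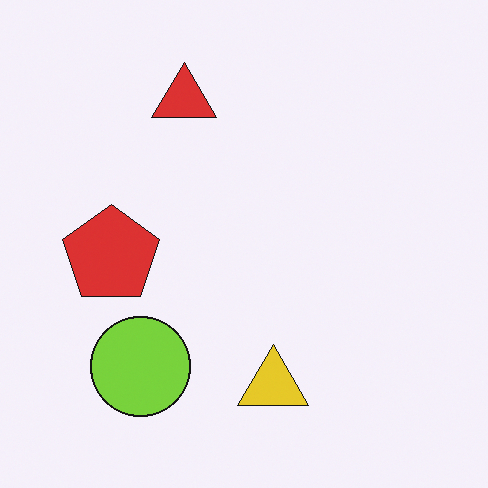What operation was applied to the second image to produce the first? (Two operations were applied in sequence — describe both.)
This is the original image made much more vivid (saturation change), then watermarked with the text "SAMPLE" in the lower-right corner.

All colors are more vivid — a global saturation change. A dark label reading "SAMPLE" appears in the lower-right corner.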